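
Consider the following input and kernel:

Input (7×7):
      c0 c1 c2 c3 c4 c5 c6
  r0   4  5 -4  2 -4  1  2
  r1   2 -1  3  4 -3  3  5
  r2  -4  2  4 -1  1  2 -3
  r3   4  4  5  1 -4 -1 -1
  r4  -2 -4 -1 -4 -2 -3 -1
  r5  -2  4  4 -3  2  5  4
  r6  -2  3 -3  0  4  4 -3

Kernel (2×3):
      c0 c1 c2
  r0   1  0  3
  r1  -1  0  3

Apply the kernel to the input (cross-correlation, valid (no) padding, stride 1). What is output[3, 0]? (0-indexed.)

The receptive field on the input at this output position is [4 4 5 / -2 -4 -1]. Elementwise product with the kernel and sum: 4·1 + 5·3 + -2·-1 + -1·3.

18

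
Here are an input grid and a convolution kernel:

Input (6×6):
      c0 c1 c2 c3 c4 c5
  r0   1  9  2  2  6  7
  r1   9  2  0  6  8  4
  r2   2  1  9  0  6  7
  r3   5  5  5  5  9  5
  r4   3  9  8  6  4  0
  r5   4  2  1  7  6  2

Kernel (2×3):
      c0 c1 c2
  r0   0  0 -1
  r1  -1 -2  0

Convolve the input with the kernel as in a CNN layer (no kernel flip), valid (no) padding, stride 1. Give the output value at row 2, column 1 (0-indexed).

The receptive field on the input at this output position is [1 9 0 / 5 5 5]. Elementwise product with the kernel and sum: 0·-1 + 5·-1 + 5·-2.

-15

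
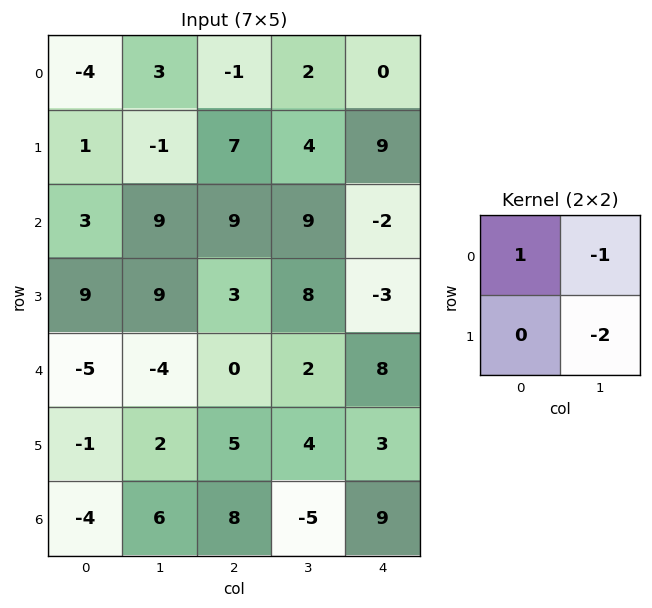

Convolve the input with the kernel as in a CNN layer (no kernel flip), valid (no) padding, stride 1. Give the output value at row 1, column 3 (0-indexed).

-1

The receptive field on the input at this output position is [4 9 / 9 -2]. Elementwise product with the kernel and sum: 4·1 + 9·-1 + -2·-2.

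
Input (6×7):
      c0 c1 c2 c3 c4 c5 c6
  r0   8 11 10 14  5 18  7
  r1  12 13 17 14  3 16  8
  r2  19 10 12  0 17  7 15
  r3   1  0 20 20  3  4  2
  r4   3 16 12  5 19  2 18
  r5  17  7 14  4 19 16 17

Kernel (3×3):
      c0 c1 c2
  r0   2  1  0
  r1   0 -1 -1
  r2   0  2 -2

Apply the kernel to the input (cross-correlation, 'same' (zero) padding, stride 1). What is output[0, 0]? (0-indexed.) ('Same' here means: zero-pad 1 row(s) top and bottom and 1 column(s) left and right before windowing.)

The receptive field on the zero-padded input at this output position is [0 0 0 / 0 8 11 / 0 12 13]. Elementwise product with the kernel and sum: 0·2 + 0·1 + 8·-1 + 11·-1 + 12·2 + 13·-2.

-21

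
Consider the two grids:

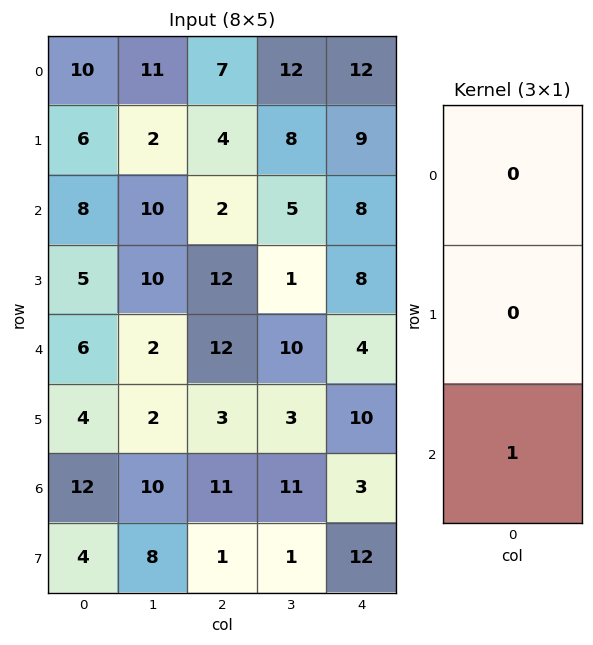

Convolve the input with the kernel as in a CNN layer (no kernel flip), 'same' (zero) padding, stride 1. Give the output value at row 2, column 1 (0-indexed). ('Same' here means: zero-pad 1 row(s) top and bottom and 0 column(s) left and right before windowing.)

The receptive field on the zero-padded input at this output position is [2 / 10 / 10]. Elementwise product with the kernel and sum: 10·1.

10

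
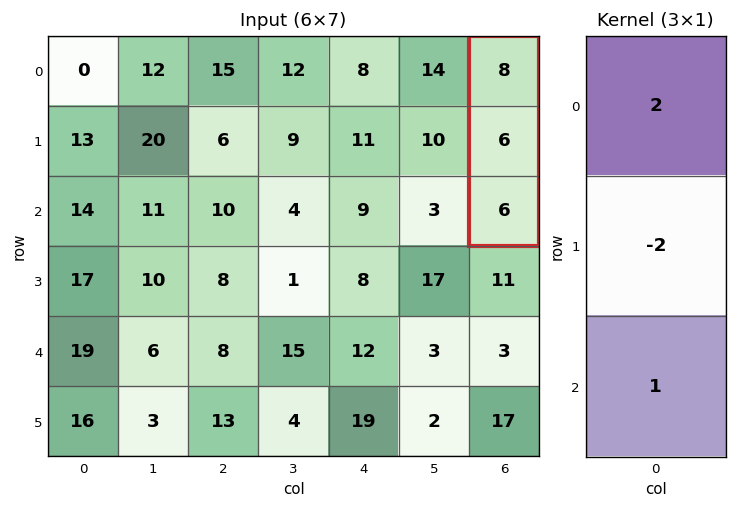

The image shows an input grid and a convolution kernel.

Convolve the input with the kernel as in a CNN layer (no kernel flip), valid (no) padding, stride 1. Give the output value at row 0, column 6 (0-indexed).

The receptive field on the input at this output position is [8 / 6 / 6]. Elementwise product with the kernel and sum: 8·2 + 6·-2 + 6·1.

10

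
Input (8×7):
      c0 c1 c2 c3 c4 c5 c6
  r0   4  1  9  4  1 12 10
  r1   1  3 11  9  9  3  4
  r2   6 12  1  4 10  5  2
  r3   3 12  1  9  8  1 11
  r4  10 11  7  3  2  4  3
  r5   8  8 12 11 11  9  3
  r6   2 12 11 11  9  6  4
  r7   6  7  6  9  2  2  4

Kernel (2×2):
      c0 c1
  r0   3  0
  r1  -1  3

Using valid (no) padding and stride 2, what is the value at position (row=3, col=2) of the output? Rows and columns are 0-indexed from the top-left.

31

The receptive field on the input at this output position is [9 6 / 2 2]. Elementwise product with the kernel and sum: 9·3 + 2·-1 + 2·3.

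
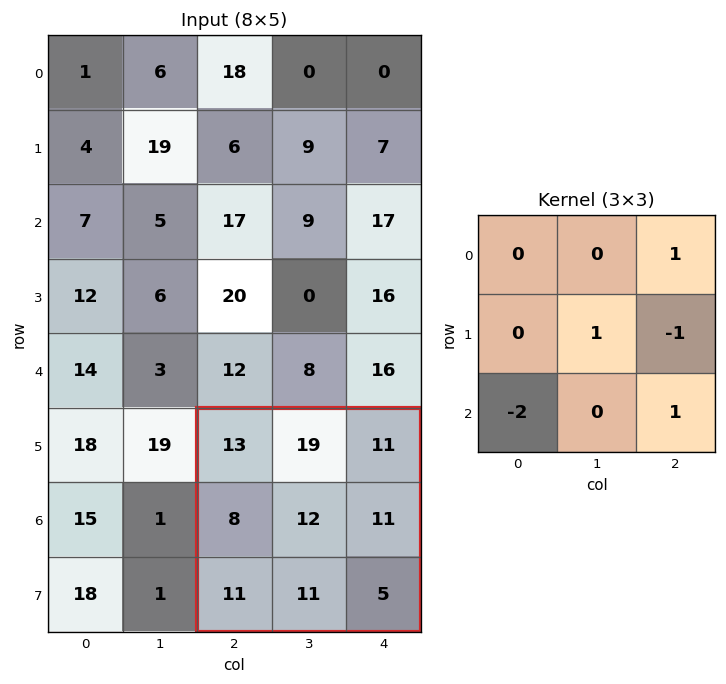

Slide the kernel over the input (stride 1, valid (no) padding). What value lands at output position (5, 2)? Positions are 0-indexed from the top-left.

The receptive field on the input at this output position is [13 19 11 / 8 12 11 / 11 11 5]. Elementwise product with the kernel and sum: 11·1 + 12·1 + 11·-1 + 11·-2 + 5·1.

-5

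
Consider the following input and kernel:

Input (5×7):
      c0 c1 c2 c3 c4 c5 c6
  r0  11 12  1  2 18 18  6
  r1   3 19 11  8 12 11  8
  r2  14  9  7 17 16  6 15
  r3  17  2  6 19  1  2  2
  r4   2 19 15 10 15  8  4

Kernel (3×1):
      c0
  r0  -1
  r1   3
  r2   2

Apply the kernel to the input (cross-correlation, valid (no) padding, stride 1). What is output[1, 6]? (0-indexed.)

41

The receptive field on the input at this output position is [8 / 15 / 2]. Elementwise product with the kernel and sum: 8·-1 + 15·3 + 2·2.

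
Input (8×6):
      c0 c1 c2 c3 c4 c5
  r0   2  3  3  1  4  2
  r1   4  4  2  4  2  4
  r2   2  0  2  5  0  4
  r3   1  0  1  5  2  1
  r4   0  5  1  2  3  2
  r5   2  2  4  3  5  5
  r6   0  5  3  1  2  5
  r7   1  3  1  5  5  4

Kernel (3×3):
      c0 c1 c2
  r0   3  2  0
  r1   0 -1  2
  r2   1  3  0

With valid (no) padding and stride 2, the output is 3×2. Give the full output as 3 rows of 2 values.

Output[0,0]: The receptive field on the input at this output position is [2 3 3 / 4 4 2 / 2 0 2]. Elementwise product with the kernel and sum: 2·3 + 3·2 + 4·-1 + 2·2 + 2·1 + 0·3.

14 28
23 22
31 20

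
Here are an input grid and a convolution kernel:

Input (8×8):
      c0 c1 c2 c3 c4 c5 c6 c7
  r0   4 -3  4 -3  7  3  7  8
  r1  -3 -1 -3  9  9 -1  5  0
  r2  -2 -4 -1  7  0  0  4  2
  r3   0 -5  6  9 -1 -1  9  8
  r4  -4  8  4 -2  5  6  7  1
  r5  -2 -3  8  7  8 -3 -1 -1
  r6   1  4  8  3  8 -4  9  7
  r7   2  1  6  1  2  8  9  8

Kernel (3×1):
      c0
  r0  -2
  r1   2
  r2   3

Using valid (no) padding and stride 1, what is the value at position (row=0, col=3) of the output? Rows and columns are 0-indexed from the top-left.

45

The receptive field on the input at this output position is [-3 / 9 / 7]. Elementwise product with the kernel and sum: -3·-2 + 9·2 + 7·3.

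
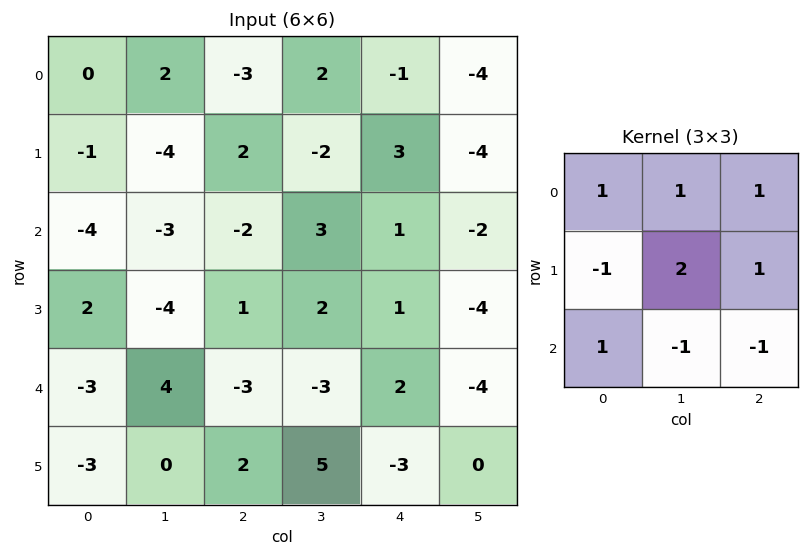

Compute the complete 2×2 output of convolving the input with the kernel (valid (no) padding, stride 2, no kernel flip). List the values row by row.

-5 -11
-22 4

Output[0,0]: The receptive field on the input at this output position is [0 2 -3 / -1 -4 2 / -4 -3 -2]. Elementwise product with the kernel and sum: 0·1 + 2·1 + -3·1 + -1·-1 + -4·2 + 2·1 + -4·1 + -3·-1 + -2·-1.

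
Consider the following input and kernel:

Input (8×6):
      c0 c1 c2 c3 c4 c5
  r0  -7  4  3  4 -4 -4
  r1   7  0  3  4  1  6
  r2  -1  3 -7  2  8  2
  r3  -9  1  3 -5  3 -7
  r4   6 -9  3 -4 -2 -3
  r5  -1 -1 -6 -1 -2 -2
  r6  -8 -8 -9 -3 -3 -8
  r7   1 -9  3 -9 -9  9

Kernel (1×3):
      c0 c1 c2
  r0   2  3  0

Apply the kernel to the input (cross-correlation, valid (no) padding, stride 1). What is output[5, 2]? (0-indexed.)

-15

The receptive field on the input at this output position is [-6 -1 -2]. Elementwise product with the kernel and sum: -6·2 + -1·3.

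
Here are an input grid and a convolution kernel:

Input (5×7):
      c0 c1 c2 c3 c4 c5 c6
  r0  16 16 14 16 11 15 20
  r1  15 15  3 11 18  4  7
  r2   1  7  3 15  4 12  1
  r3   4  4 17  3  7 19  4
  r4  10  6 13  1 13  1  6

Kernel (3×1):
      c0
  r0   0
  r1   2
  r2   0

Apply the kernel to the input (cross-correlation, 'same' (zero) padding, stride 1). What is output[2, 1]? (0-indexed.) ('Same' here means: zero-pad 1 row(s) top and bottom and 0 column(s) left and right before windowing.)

14

The receptive field on the zero-padded input at this output position is [15 / 7 / 4]. Elementwise product with the kernel and sum: 7·2.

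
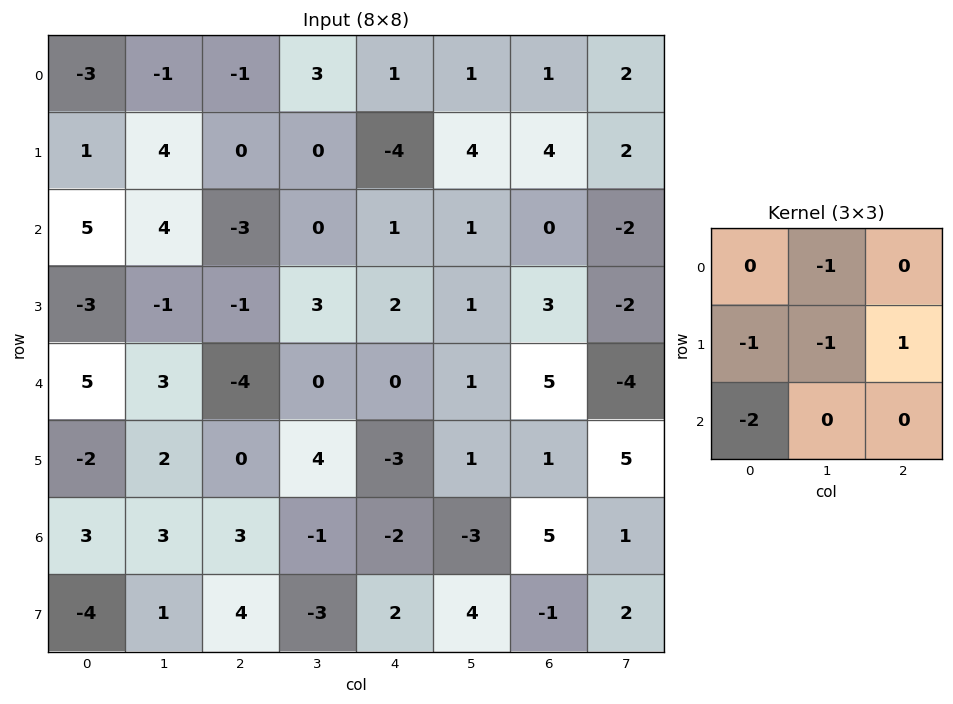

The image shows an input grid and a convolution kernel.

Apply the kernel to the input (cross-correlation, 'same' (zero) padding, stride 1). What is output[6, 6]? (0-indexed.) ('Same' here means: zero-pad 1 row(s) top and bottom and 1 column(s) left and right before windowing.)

The receptive field on the zero-padded input at this output position is [1 1 5 / -3 5 1 / 4 -1 2]. Elementwise product with the kernel and sum: 1·-1 + -3·-1 + 5·-1 + 1·1 + 4·-2.

-10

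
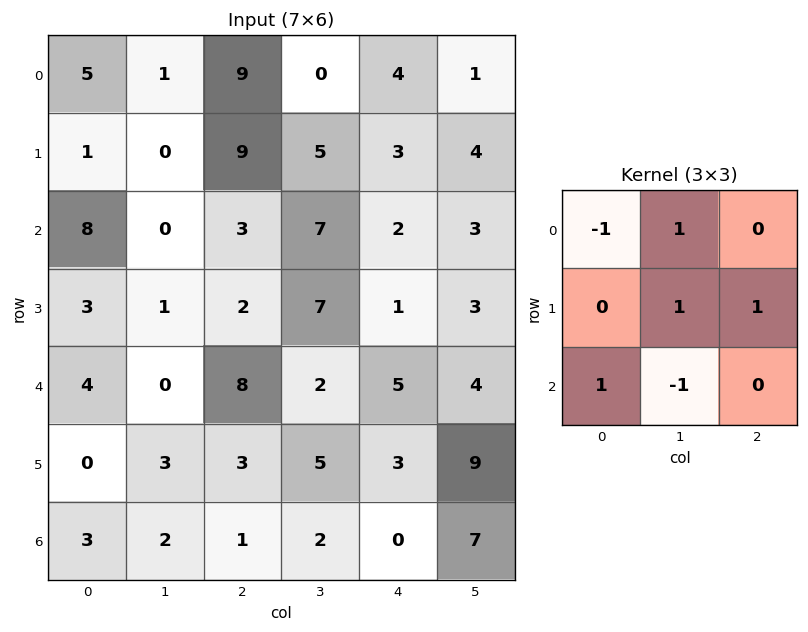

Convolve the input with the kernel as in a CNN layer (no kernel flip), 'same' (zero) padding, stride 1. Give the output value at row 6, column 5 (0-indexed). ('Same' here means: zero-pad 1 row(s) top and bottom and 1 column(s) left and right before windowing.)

13

The receptive field on the zero-padded input at this output position is [3 9 0 / 0 7 0 / 0 0 0]. Elementwise product with the kernel and sum: 3·-1 + 9·1 + 7·1 + 0·1 + 0·1 + 0·-1.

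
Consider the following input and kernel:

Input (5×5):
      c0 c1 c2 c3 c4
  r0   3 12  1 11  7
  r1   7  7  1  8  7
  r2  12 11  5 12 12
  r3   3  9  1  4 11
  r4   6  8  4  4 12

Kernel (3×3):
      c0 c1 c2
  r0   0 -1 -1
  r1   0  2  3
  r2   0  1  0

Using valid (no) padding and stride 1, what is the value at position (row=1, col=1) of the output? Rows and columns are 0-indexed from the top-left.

The receptive field on the input at this output position is [7 1 8 / 11 5 12 / 9 1 4]. Elementwise product with the kernel and sum: 1·-1 + 8·-1 + 5·2 + 12·3 + 1·1.

38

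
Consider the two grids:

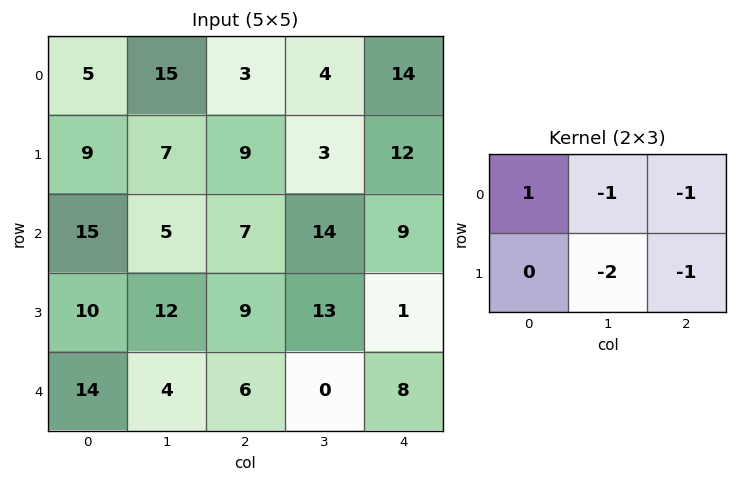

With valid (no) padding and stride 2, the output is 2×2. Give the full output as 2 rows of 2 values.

Output[0,0]: The receptive field on the input at this output position is [5 15 3 / 9 7 9]. Elementwise product with the kernel and sum: 5·1 + 15·-1 + 3·-1 + 7·-2 + 9·-1.
Output[0,1]: The receptive field on the input at this output position is [3 4 14 / 9 3 12]. Elementwise product with the kernel and sum: 3·1 + 4·-1 + 14·-1 + 3·-2 + 12·-1.

-36 -33
-30 -43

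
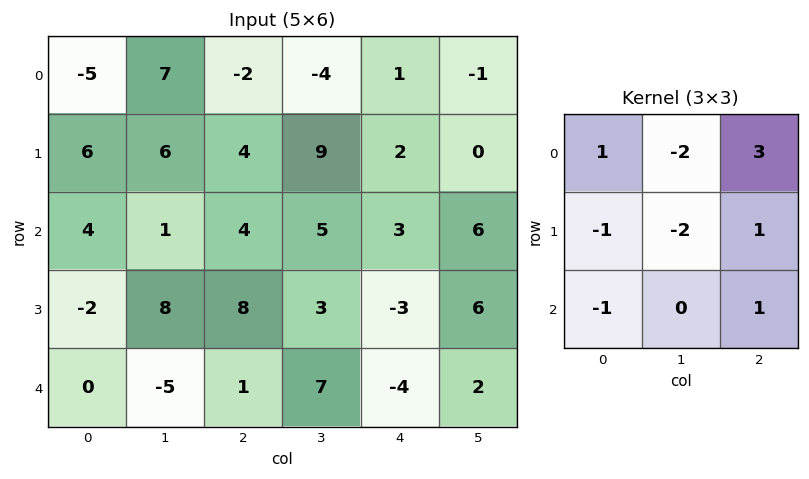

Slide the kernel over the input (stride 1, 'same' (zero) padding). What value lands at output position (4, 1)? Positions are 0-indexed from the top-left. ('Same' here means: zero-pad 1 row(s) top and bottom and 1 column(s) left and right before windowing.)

The receptive field on the zero-padded input at this output position is [-2 8 8 / 0 -5 1 / 0 0 0]. Elementwise product with the kernel and sum: -2·1 + 8·-2 + 8·3 + 0·-1 + -5·-2 + 1·1 + 0·-1 + 0·1.

17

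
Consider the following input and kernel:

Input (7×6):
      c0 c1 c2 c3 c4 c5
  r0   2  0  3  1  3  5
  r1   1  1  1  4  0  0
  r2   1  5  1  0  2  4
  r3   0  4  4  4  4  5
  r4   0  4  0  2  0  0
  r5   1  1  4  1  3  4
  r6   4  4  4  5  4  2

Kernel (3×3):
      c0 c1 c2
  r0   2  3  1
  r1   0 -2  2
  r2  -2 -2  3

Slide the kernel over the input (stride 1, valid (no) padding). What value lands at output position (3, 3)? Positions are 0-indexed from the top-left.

The receptive field on the input at this output position is [4 4 5 / 2 0 0 / 1 3 4]. Elementwise product with the kernel and sum: 4·2 + 4·3 + 5·1 + 0·-2 + 0·2 + 1·-2 + 3·-2 + 4·3.

29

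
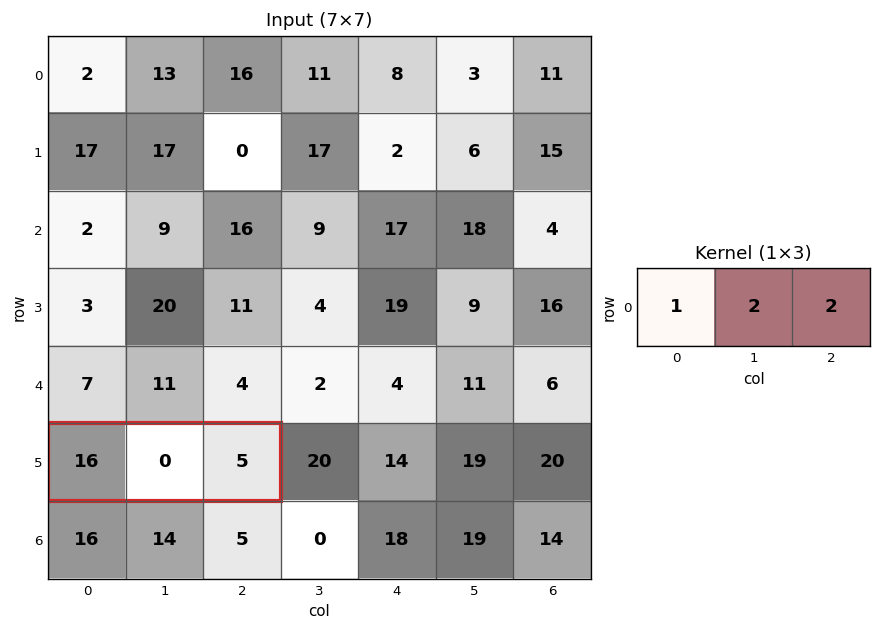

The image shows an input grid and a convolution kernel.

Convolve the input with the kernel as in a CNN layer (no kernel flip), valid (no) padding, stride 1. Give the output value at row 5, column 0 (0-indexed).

The receptive field on the input at this output position is [16 0 5]. Elementwise product with the kernel and sum: 16·1 + 0·2 + 5·2.

26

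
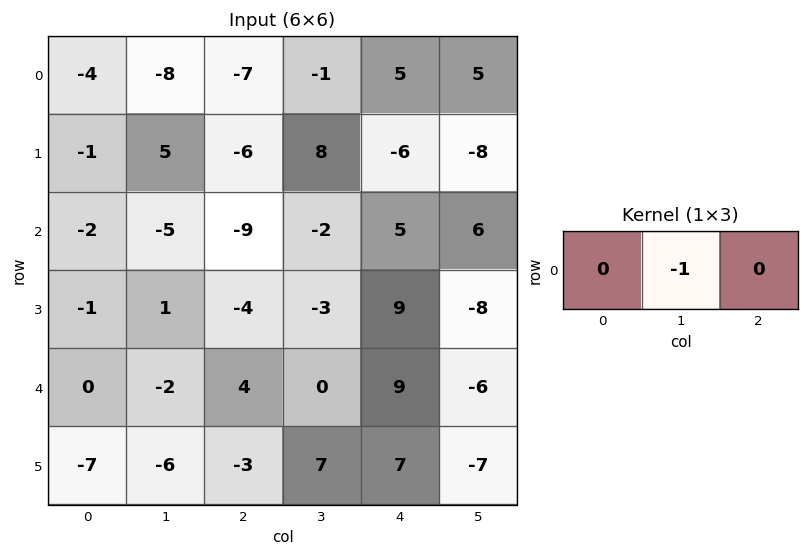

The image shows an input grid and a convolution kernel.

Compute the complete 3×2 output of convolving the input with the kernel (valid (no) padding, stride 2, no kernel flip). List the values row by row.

Output[0,0]: The receptive field on the input at this output position is [-4 -8 -7]. Elementwise product with the kernel and sum: -8·-1.

8 1
5 2
2 0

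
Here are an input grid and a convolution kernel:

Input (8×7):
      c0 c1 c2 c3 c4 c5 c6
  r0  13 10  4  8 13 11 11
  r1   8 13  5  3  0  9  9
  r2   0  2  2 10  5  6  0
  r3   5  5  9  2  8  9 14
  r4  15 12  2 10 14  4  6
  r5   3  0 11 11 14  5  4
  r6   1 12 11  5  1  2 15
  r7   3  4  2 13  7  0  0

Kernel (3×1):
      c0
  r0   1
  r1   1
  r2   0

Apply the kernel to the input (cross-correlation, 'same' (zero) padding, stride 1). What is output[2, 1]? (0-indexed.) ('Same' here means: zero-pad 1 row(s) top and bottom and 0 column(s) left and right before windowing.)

15

The receptive field on the zero-padded input at this output position is [13 / 2 / 5]. Elementwise product with the kernel and sum: 13·1 + 2·1.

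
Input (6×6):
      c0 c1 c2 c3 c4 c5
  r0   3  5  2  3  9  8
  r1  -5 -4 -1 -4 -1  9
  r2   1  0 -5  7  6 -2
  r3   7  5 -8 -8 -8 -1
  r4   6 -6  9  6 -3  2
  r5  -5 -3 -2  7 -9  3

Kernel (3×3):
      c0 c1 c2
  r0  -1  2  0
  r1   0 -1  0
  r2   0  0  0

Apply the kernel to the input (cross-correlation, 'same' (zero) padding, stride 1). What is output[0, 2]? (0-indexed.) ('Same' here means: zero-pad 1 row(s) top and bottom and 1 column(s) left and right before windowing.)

The receptive field on the zero-padded input at this output position is [0 0 0 / 5 2 3 / -4 -1 -4]. Elementwise product with the kernel and sum: 0·-1 + 0·2 + 2·-1.

-2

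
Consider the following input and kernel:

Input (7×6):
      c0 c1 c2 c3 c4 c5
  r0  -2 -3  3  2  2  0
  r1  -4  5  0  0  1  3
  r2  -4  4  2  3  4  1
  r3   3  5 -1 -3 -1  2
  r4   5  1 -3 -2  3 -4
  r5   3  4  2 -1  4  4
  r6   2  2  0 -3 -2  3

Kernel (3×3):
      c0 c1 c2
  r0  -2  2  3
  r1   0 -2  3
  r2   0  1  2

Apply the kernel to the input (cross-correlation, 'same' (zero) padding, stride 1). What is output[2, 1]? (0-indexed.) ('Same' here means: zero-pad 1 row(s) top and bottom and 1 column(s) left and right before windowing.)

The receptive field on the zero-padded input at this output position is [-4 5 0 / -4 4 2 / 3 5 -1]. Elementwise product with the kernel and sum: -4·-2 + 5·2 + 0·3 + 4·-2 + 2·3 + 5·1 + -1·2.

19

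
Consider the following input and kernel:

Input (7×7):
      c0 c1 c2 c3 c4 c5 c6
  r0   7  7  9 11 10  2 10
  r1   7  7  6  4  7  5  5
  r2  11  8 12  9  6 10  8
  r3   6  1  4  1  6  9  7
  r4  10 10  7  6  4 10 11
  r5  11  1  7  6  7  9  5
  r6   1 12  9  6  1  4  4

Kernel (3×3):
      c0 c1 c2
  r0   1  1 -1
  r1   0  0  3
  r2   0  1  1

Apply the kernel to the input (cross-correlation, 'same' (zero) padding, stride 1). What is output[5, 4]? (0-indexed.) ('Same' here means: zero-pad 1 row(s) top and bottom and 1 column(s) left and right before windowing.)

The receptive field on the zero-padded input at this output position is [6 4 10 / 6 7 9 / 6 1 4]. Elementwise product with the kernel and sum: 6·1 + 4·1 + 10·-1 + 9·3 + 1·1 + 4·1.

32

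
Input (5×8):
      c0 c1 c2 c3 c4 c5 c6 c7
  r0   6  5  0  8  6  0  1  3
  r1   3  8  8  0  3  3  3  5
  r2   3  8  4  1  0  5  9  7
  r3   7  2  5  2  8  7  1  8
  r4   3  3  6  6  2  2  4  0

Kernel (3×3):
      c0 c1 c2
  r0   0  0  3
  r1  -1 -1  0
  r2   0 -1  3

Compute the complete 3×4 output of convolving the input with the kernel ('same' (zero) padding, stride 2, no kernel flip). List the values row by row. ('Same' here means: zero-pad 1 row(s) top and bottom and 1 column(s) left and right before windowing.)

Output[0,0]: The receptive field on the zero-padded input at this output position is [0 0 0 / 0 6 5 / 0 3 8]. Elementwise product with the kernel and sum: 0·3 + 0·-1 + 6·-1 + 3·-1 + 8·3.

15 -13 -8 11
20 -11 21 24
3 -3 13 18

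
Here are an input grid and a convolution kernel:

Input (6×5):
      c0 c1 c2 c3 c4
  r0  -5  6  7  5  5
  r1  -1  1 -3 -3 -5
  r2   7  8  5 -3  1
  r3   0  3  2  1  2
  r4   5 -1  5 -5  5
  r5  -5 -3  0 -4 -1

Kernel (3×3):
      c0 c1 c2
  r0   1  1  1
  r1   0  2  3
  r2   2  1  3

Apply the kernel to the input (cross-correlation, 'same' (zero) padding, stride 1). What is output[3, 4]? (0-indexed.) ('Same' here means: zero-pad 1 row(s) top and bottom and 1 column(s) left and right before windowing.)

The receptive field on the zero-padded input at this output position is [-3 1 0 / 1 2 0 / -5 5 0]. Elementwise product with the kernel and sum: -3·1 + 1·1 + 0·1 + 2·2 + 0·3 + -5·2 + 5·1 + 0·3.

-3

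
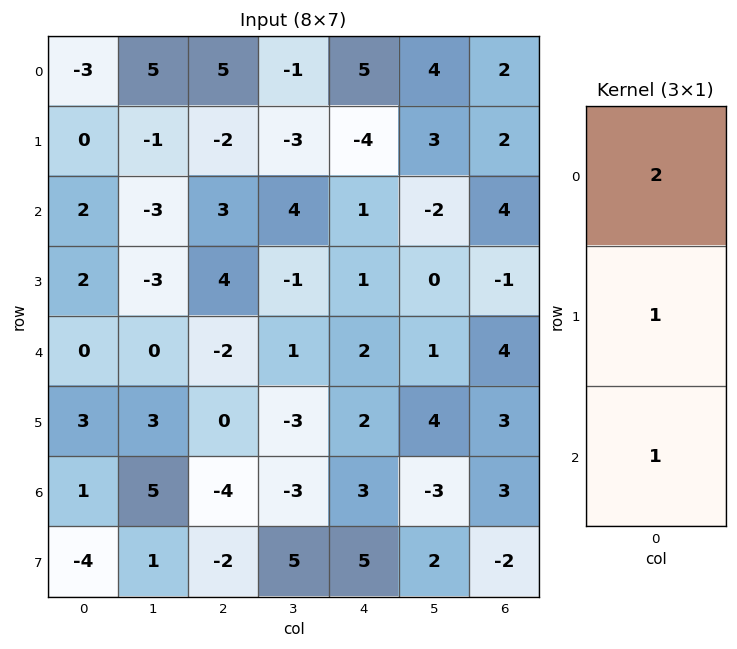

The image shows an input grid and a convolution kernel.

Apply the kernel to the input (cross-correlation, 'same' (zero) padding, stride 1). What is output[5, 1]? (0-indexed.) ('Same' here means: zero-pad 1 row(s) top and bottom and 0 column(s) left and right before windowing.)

The receptive field on the zero-padded input at this output position is [0 / 3 / 5]. Elementwise product with the kernel and sum: 0·2 + 3·1 + 5·1.

8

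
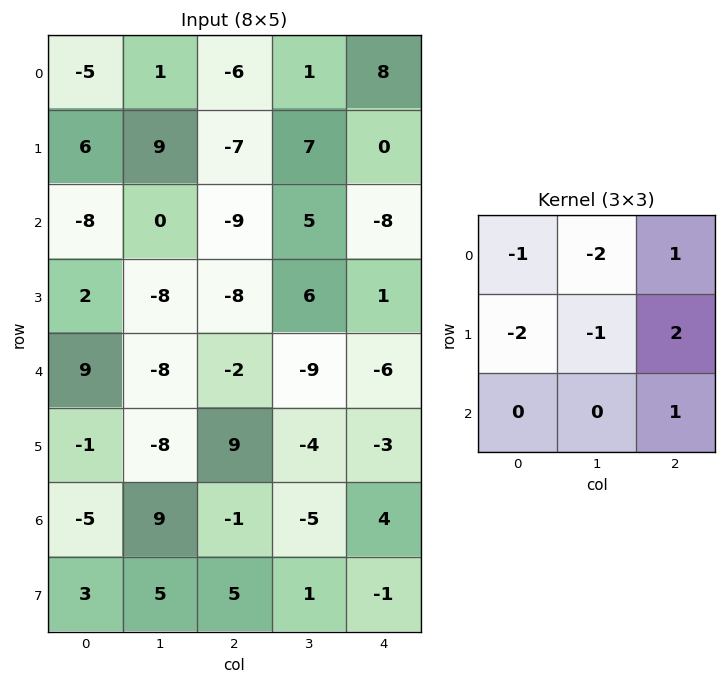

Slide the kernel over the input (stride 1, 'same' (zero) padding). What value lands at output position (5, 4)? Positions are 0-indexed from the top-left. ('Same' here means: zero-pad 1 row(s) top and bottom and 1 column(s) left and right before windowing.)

The receptive field on the zero-padded input at this output position is [-9 -6 0 / -4 -3 0 / -5 4 0]. Elementwise product with the kernel and sum: -9·-1 + -6·-2 + 0·1 + -4·-2 + -3·-1 + 0·2 + 0·1.

32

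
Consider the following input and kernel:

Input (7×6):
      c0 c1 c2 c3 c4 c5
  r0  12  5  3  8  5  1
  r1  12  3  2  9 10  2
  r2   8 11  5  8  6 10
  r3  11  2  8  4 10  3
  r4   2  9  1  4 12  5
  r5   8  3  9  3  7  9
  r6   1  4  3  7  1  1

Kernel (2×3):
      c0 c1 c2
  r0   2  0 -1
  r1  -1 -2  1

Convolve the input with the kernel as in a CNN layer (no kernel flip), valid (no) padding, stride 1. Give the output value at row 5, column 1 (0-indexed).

0

The receptive field on the input at this output position is [3 9 3 / 4 3 7]. Elementwise product with the kernel and sum: 3·2 + 3·-1 + 4·-1 + 3·-2 + 7·1.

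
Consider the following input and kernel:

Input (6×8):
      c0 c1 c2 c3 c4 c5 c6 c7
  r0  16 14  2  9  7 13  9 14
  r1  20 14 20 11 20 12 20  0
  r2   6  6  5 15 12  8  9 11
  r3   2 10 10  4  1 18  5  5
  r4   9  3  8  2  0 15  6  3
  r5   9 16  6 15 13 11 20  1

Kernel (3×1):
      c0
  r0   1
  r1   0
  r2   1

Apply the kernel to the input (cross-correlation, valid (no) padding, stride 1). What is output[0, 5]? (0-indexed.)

The receptive field on the input at this output position is [13 / 12 / 8]. Elementwise product with the kernel and sum: 13·1 + 8·1.

21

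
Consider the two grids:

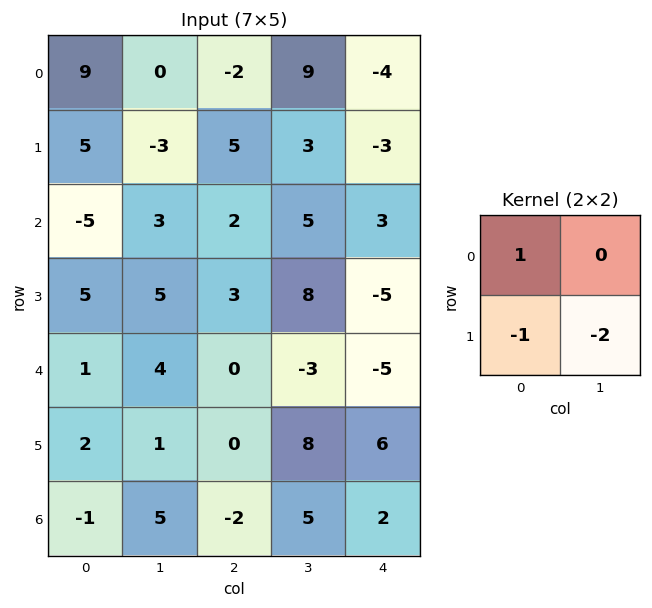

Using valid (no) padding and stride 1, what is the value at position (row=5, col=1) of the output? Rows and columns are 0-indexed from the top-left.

The receptive field on the input at this output position is [1 0 / 5 -2]. Elementwise product with the kernel and sum: 1·1 + 5·-1 + -2·-2.

0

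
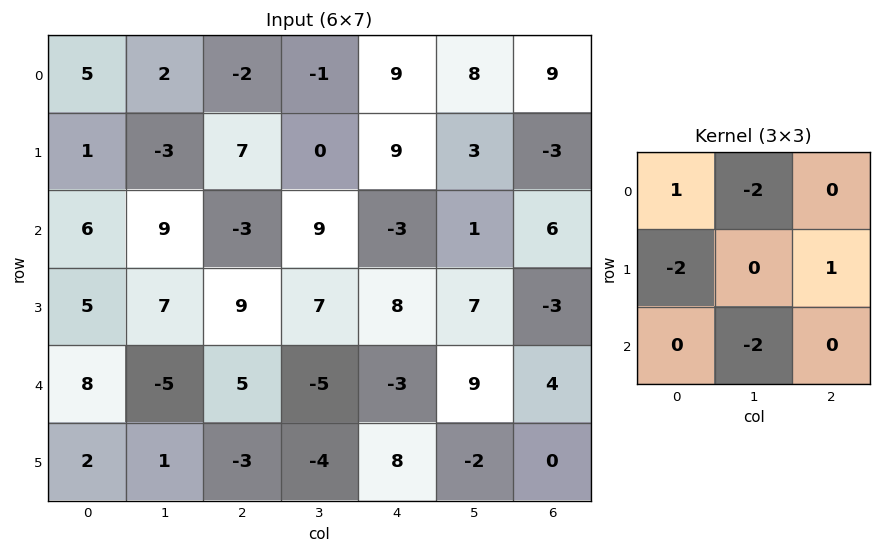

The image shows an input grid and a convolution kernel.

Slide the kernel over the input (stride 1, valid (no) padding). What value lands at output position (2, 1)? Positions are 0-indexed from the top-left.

The receptive field on the input at this output position is [9 -3 9 / 7 9 7 / -5 5 -5]. Elementwise product with the kernel and sum: 9·1 + -3·-2 + 7·-2 + 7·1 + 5·-2.

-2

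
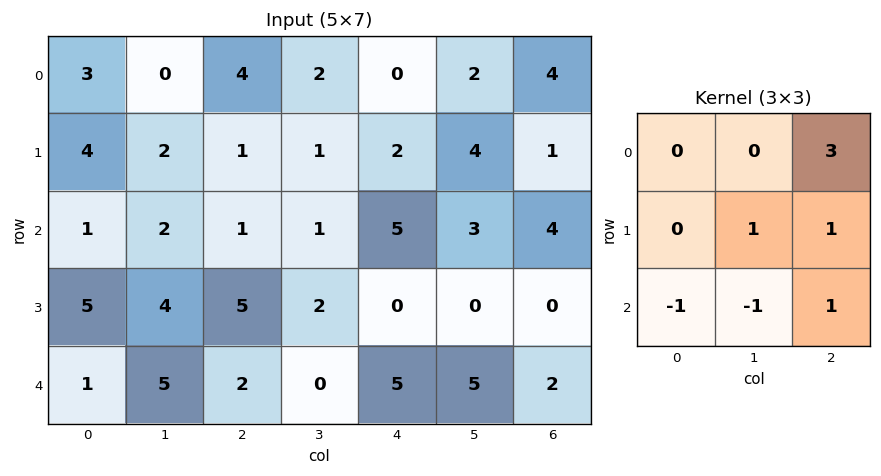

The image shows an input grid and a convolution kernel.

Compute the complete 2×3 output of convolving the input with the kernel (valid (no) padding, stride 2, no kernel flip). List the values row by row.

13 6 13
8 20 4

Output[0,0]: The receptive field on the input at this output position is [3 0 4 / 4 2 1 / 1 2 1]. Elementwise product with the kernel and sum: 4·3 + 2·1 + 1·1 + 1·-1 + 2·-1 + 1·1.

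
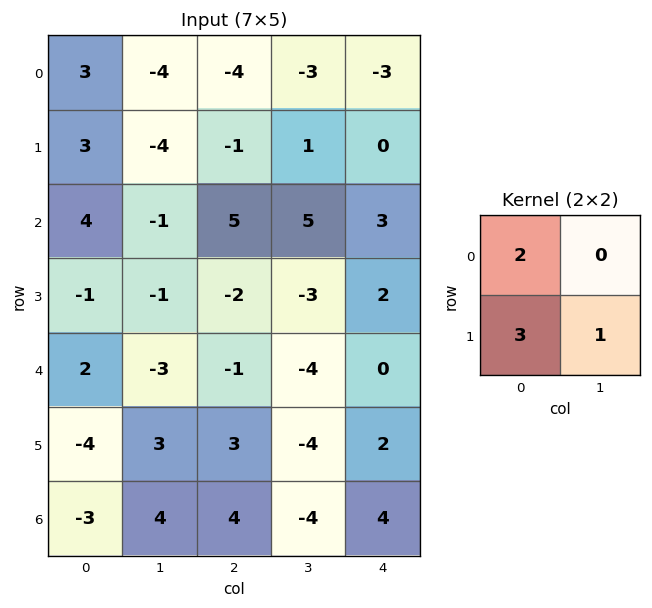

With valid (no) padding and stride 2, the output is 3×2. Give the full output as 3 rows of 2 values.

Output[0,0]: The receptive field on the input at this output position is [3 -4 / 3 -4]. Elementwise product with the kernel and sum: 3·2 + 3·3 + -4·1.
Output[0,1]: The receptive field on the input at this output position is [-4 -3 / -1 1]. Elementwise product with the kernel and sum: -4·2 + -1·3 + 1·1.

11 -10
4 1
-5 3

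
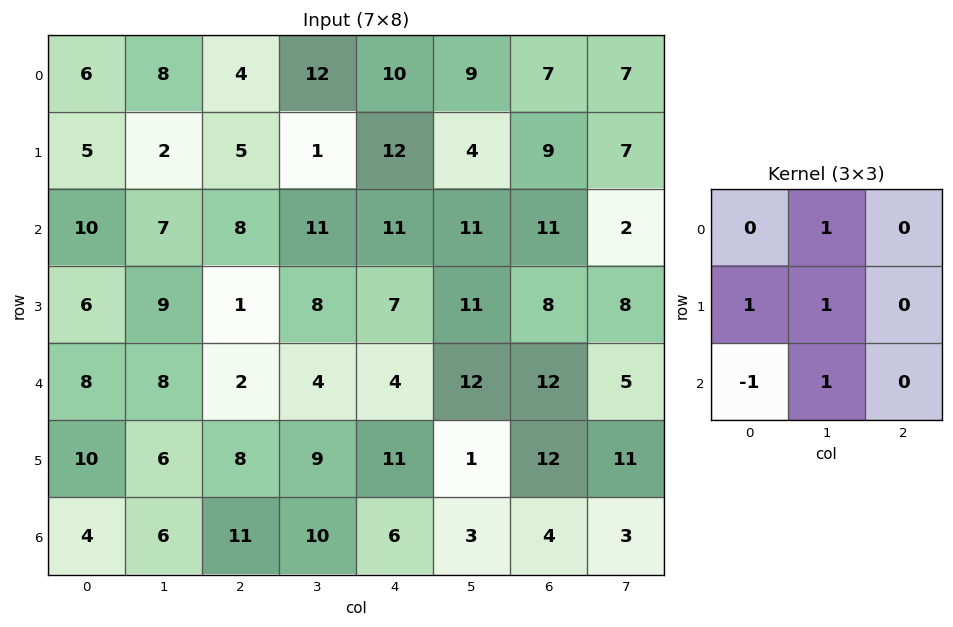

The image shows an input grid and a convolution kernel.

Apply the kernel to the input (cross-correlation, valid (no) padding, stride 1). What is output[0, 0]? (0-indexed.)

The receptive field on the input at this output position is [6 8 4 / 5 2 5 / 10 7 8]. Elementwise product with the kernel and sum: 8·1 + 5·1 + 2·1 + 10·-1 + 7·1.

12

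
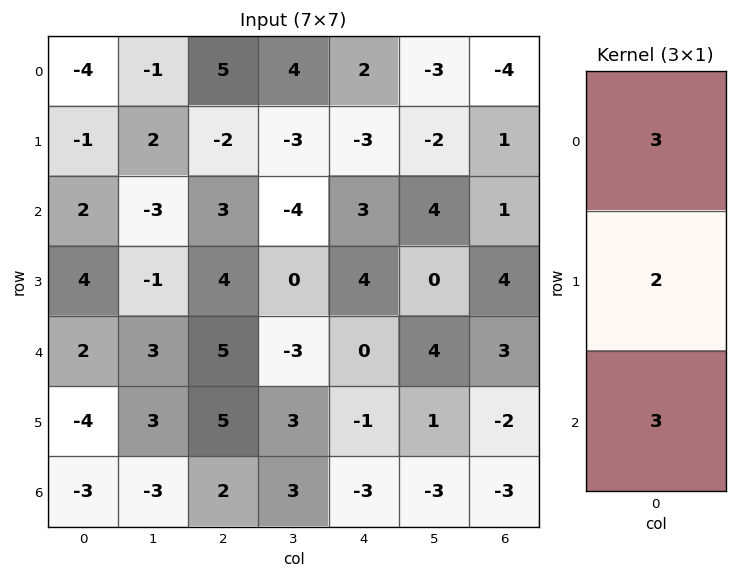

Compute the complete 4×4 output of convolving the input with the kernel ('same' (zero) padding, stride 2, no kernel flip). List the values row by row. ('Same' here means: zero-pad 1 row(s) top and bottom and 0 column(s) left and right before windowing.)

Output[0,0]: The receptive field on the zero-padded input at this output position is [0 / -4 / -1]. Elementwise product with the kernel and sum: 0·3 + -4·2 + -1·3.
Output[0,1]: The receptive field on the zero-padded input at this output position is [0 / 5 / -2]. Elementwise product with the kernel and sum: 0·3 + 5·2 + -2·3.

-11 4 -5 -5
13 12 9 17
4 37 9 12
-18 19 -9 -12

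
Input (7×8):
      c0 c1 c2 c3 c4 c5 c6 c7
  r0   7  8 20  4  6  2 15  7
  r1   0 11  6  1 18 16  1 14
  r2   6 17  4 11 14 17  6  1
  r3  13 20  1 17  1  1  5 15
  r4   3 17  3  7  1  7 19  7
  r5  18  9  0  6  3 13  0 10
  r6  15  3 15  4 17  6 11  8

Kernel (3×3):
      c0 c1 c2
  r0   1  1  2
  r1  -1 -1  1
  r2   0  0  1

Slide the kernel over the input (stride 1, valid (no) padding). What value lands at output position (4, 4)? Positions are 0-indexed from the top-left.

41

The receptive field on the input at this output position is [1 7 19 / 3 13 0 / 17 6 11]. Elementwise product with the kernel and sum: 1·1 + 7·1 + 19·2 + 3·-1 + 13·-1 + 0·1 + 11·1.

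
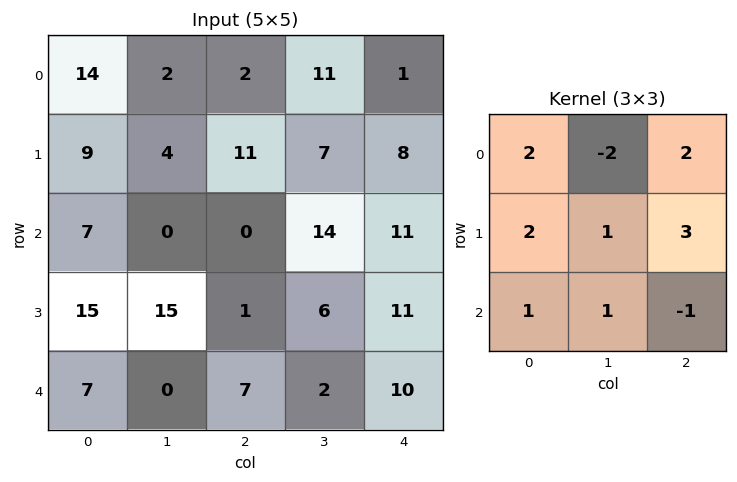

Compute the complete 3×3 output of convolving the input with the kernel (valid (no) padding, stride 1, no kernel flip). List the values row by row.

Output[0,0]: The receptive field on the input at this output position is [14 2 2 / 9 4 11 / 7 0 0]. Elementwise product with the kernel and sum: 14·2 + 2·-2 + 2·2 + 9·2 + 4·1 + 11·3 + 7·1 + 0·1 + 0·-1.
Output[0,1]: The receptive field on the input at this output position is [2 2 11 / 4 11 7 / 0 0 14]. Elementwise product with the kernel and sum: 2·2 + 2·-2 + 11·2 + 4·2 + 11·1 + 7·3 + 0·1 + 0·1 + 14·-1.

90 48 40
75 52 67
62 82 34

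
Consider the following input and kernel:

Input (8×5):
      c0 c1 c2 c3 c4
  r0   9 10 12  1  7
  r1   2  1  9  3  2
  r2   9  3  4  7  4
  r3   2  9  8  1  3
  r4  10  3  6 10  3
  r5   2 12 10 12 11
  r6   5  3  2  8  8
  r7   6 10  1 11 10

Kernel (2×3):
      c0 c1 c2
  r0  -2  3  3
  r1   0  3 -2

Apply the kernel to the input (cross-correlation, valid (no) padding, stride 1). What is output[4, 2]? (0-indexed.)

The receptive field on the input at this output position is [6 10 3 / 10 12 11]. Elementwise product with the kernel and sum: 6·-2 + 10·3 + 3·3 + 12·3 + 11·-2.

41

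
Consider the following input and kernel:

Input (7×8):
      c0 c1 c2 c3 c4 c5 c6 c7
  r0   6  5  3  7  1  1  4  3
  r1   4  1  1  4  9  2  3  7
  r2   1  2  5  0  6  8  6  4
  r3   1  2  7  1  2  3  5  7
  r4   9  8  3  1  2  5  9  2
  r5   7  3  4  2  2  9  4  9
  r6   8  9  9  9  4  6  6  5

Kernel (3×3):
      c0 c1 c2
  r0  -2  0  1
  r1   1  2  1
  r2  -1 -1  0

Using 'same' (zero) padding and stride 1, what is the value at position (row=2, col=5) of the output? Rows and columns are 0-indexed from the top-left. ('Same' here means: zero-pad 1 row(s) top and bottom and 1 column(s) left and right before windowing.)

The receptive field on the zero-padded input at this output position is [9 2 3 / 6 8 6 / 2 3 5]. Elementwise product with the kernel and sum: 9·-2 + 3·1 + 6·1 + 8·2 + 6·1 + 2·-1 + 3·-1.

8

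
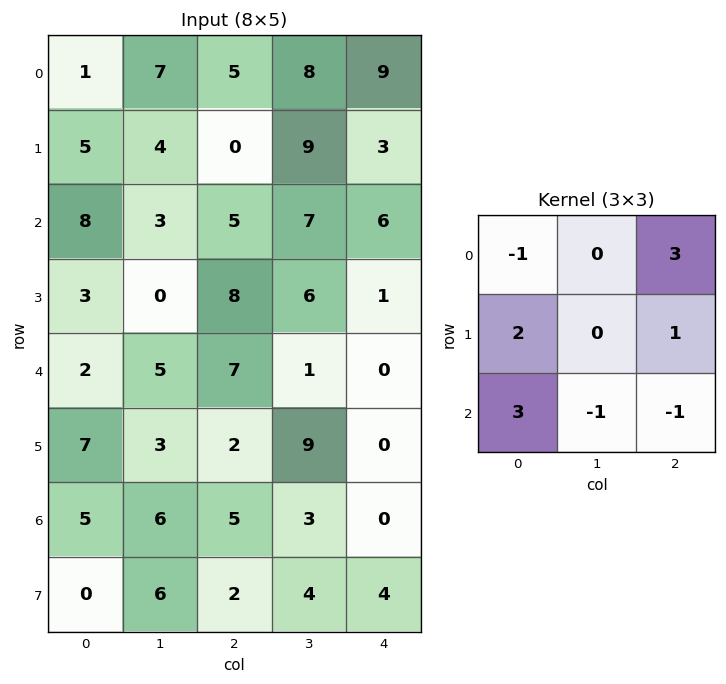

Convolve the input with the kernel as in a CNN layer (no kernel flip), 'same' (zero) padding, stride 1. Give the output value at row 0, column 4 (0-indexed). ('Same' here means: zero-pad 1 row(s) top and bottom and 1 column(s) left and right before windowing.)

40

The receptive field on the zero-padded input at this output position is [0 0 0 / 8 9 0 / 9 3 0]. Elementwise product with the kernel and sum: 0·-1 + 0·3 + 8·2 + 0·1 + 9·3 + 3·-1 + 0·-1.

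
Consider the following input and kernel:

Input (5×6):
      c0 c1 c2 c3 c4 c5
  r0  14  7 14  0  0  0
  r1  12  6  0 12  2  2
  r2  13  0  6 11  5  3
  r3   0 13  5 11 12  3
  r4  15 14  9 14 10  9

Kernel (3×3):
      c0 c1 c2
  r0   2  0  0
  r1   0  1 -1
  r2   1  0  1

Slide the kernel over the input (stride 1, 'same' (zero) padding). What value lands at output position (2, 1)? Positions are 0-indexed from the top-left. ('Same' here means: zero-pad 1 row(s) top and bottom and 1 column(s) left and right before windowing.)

23

The receptive field on the zero-padded input at this output position is [12 6 0 / 13 0 6 / 0 13 5]. Elementwise product with the kernel and sum: 12·2 + 0·1 + 6·-1 + 0·1 + 5·1.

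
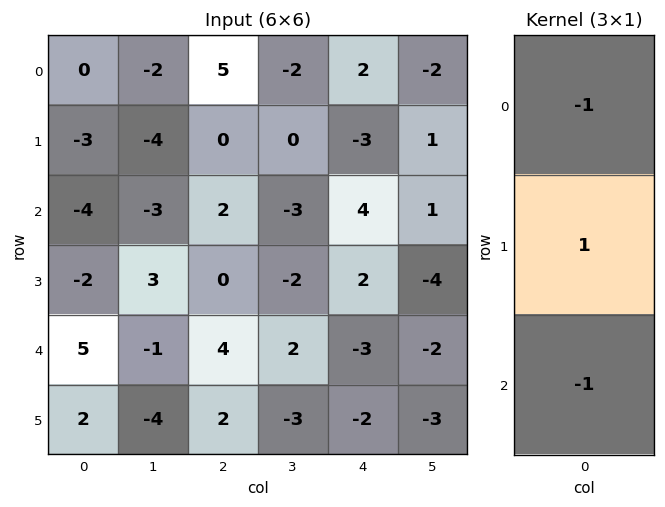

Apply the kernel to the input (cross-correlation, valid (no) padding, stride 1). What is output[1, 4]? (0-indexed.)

5

The receptive field on the input at this output position is [-3 / 4 / 2]. Elementwise product with the kernel and sum: -3·-1 + 4·1 + 2·-1.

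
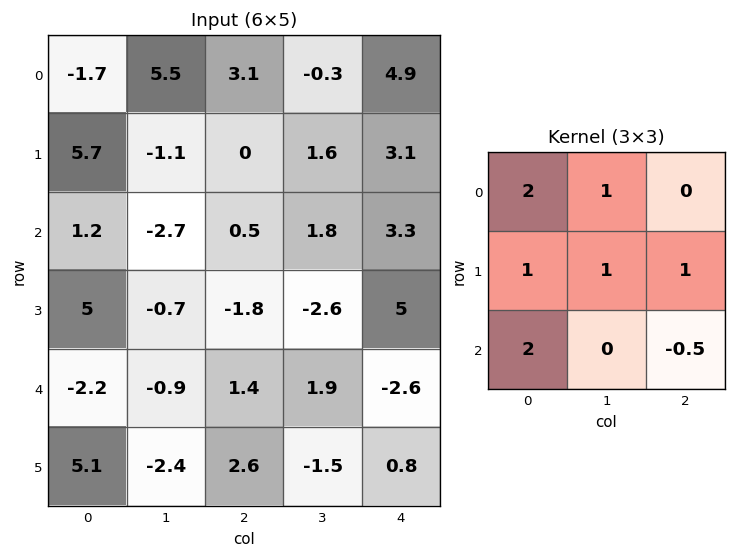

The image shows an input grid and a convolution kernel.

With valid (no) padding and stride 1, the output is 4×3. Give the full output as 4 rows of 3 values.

Output[0,0]: The receptive field on the input at this output position is [-1.7 5.5 3.1 / 5.7 -1.1 0 / 1.2 -2.7 0.5]. Elementwise product with the kernel and sum: -1.7·2 + 5.5·1 + 5.7·1 + -1.1·1 + 0·1 + 1.2·2 + 0.5·-0.5.
Output[0,1]: The receptive field on the input at this output position is [5.5 3.1 -0.3 / -1.1 0 1.6 / -2.7 0.5 1.8]. Elementwise product with the kernel and sum: 5.5·2 + 3.1·1 + -1.1·1 + 0·1 + 1.6·1 + -2.7·2 + 1.8·-0.5.

8.85 8.3 9.95
20.2 -2.7 1.1
-2.9 -12.75 7.5
16.5 -4.85 -0.7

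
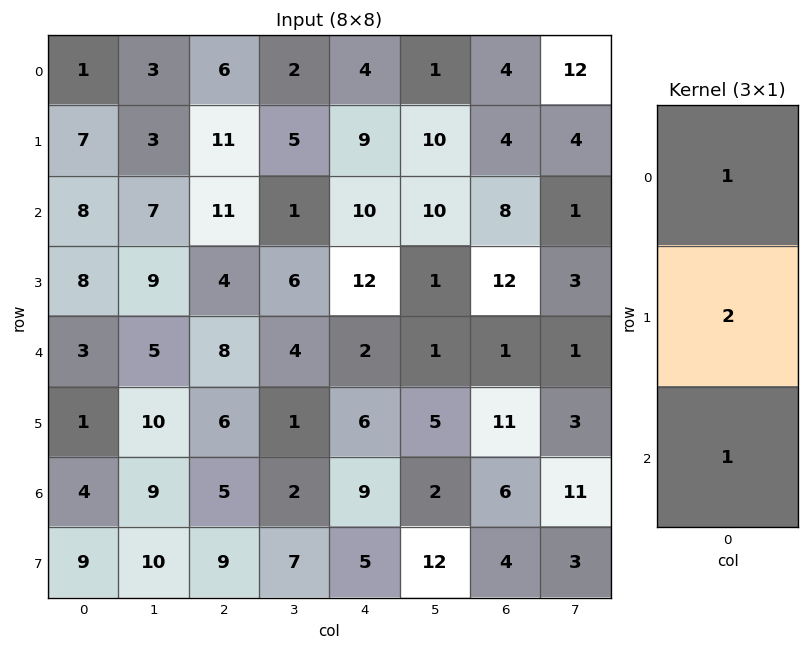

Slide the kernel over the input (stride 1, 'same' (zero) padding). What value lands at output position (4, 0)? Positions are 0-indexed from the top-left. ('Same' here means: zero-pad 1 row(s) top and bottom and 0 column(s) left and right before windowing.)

The receptive field on the zero-padded input at this output position is [8 / 3 / 1]. Elementwise product with the kernel and sum: 8·1 + 3·2 + 1·1.

15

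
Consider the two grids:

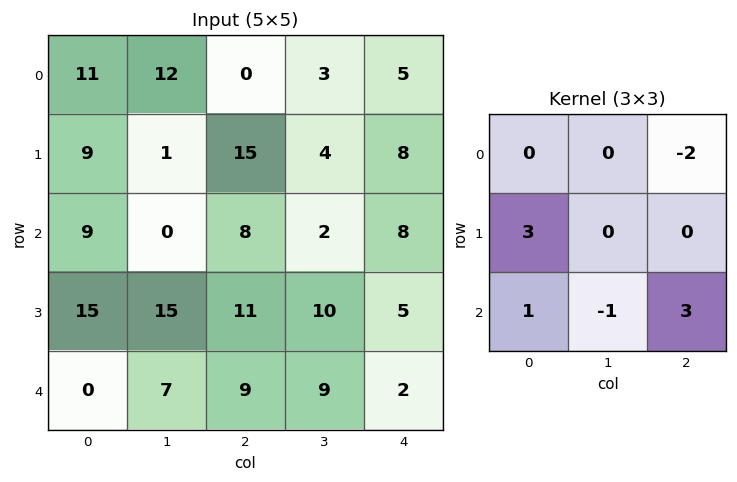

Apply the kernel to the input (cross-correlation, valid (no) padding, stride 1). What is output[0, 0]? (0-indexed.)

The receptive field on the input at this output position is [11 12 0 / 9 1 15 / 9 0 8]. Elementwise product with the kernel and sum: 0·-2 + 9·3 + 9·1 + 0·-1 + 8·3.

60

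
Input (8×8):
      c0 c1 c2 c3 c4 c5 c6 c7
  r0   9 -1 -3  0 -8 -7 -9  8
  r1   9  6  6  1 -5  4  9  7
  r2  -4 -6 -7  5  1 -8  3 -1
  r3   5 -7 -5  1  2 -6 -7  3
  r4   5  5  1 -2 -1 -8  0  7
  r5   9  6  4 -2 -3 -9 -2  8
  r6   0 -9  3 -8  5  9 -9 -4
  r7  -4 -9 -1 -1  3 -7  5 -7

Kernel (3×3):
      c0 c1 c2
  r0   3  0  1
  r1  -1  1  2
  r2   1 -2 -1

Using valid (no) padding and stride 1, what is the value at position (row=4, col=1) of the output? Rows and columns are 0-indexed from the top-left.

0

The receptive field on the input at this output position is [5 1 -2 / 6 4 -2 / -9 3 -8]. Elementwise product with the kernel and sum: 5·3 + -2·1 + 6·-1 + 4·1 + -2·2 + -9·1 + 3·-2 + -8·-1.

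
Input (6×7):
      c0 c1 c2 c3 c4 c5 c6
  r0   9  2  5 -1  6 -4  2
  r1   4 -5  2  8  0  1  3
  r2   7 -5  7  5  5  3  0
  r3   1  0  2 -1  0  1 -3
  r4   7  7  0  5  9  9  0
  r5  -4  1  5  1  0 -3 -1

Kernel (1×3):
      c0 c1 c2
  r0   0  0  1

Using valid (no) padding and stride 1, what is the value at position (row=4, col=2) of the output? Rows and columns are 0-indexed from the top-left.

9

The receptive field on the input at this output position is [0 5 9]. Elementwise product with the kernel and sum: 9·1.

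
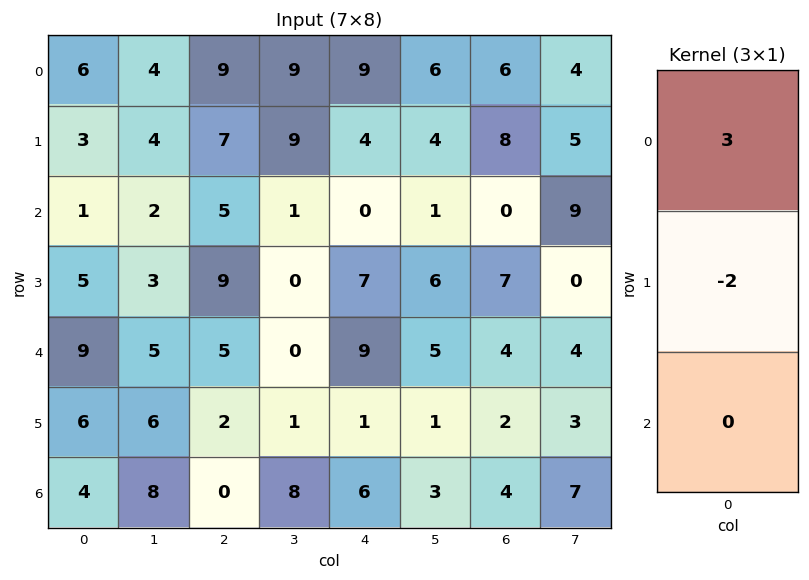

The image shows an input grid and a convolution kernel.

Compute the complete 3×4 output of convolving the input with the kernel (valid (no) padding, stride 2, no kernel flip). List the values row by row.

Output[0,0]: The receptive field on the input at this output position is [6 / 3 / 1]. Elementwise product with the kernel and sum: 6·3 + 3·-2.

12 13 19 2
-7 -3 -14 -14
15 11 25 8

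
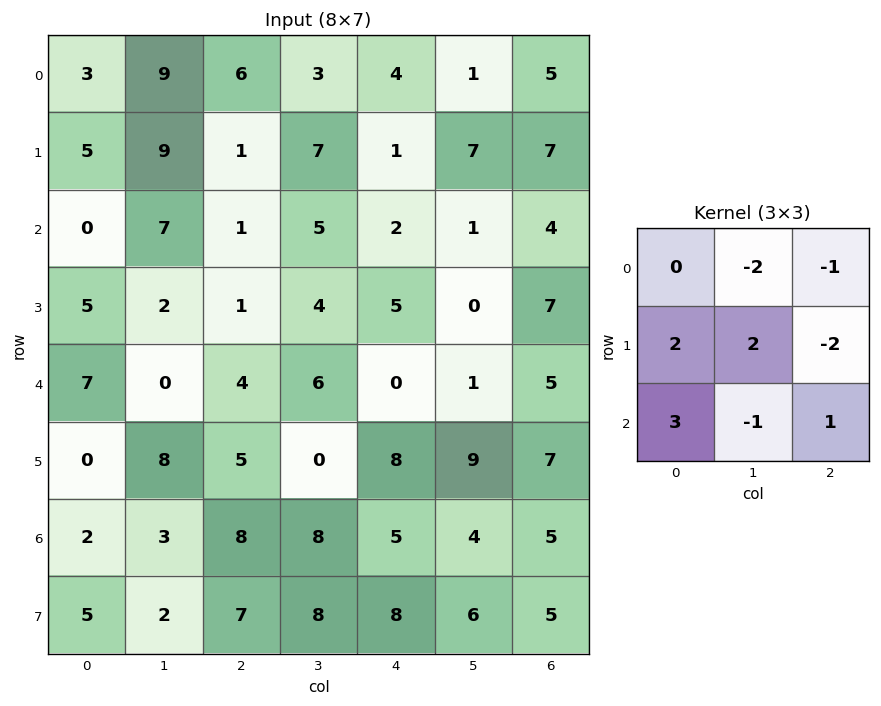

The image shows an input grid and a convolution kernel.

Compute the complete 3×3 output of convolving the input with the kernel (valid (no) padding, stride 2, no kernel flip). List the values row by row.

-4 4 4
22 -6 -6
13 3 29

Output[0,0]: The receptive field on the input at this output position is [3 9 6 / 5 9 1 / 0 7 1]. Elementwise product with the kernel and sum: 9·-2 + 6·-1 + 5·2 + 9·2 + 1·-2 + 0·3 + 7·-1 + 1·1.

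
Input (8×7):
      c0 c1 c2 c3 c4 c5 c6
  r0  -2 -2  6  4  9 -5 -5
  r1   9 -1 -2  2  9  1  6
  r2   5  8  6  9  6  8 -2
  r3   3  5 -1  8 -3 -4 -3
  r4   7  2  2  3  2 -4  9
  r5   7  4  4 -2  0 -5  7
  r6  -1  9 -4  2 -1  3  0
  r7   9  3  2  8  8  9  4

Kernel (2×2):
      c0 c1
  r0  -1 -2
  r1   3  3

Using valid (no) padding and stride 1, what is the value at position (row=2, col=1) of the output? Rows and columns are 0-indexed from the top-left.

-8

The receptive field on the input at this output position is [8 6 / 5 -1]. Elementwise product with the kernel and sum: 8·-1 + 6·-2 + 5·3 + -1·3.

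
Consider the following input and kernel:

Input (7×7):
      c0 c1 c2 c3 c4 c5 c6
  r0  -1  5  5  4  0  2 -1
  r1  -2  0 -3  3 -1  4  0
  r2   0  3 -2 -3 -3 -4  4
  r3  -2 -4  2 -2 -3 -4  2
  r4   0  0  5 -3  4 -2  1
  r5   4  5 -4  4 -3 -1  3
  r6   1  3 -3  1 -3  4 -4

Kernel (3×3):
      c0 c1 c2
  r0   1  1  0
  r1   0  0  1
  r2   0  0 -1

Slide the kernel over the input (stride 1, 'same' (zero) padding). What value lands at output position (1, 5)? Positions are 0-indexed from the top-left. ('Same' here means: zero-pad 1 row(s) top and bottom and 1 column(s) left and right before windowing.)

The receptive field on the zero-padded input at this output position is [0 2 -1 / -1 4 0 / -3 -4 4]. Elementwise product with the kernel and sum: 0·1 + 2·1 + 0·1 + 4·-1.

-2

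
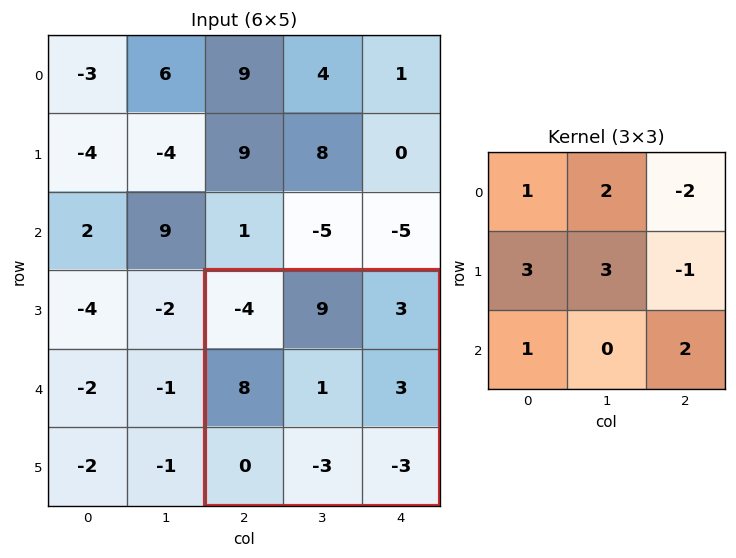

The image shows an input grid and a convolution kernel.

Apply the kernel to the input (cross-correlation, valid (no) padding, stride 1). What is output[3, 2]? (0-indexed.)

The receptive field on the input at this output position is [-4 9 3 / 8 1 3 / 0 -3 -3]. Elementwise product with the kernel and sum: -4·1 + 9·2 + 3·-2 + 8·3 + 1·3 + 3·-1 + 0·1 + -3·2.

26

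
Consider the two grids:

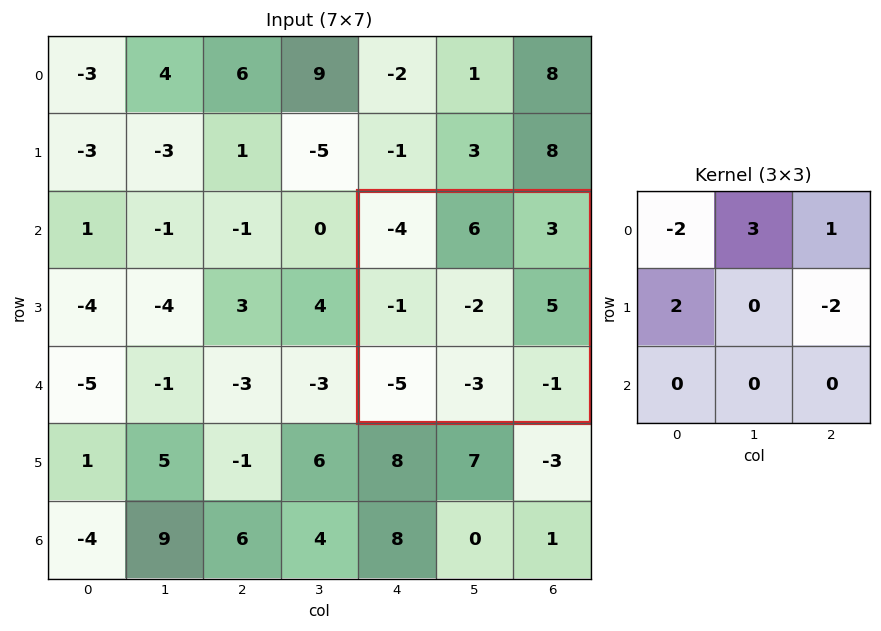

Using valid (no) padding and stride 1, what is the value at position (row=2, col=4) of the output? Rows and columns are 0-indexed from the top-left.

17

The receptive field on the input at this output position is [-4 6 3 / -1 -2 5 / -5 -3 -1]. Elementwise product with the kernel and sum: -4·-2 + 6·3 + 3·1 + -1·2 + 5·-2.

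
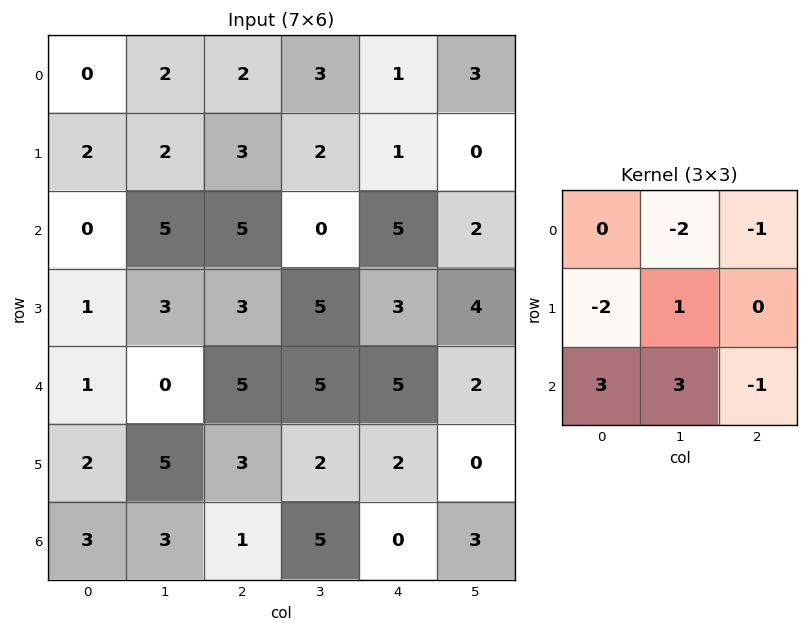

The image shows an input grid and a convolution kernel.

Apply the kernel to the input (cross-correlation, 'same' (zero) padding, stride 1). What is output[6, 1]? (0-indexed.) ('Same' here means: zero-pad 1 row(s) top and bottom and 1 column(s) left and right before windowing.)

-16

The receptive field on the zero-padded input at this output position is [2 5 3 / 3 3 1 / 0 0 0]. Elementwise product with the kernel and sum: 5·-2 + 3·-1 + 3·-2 + 3·1 + 0·3 + 0·3 + 0·-1.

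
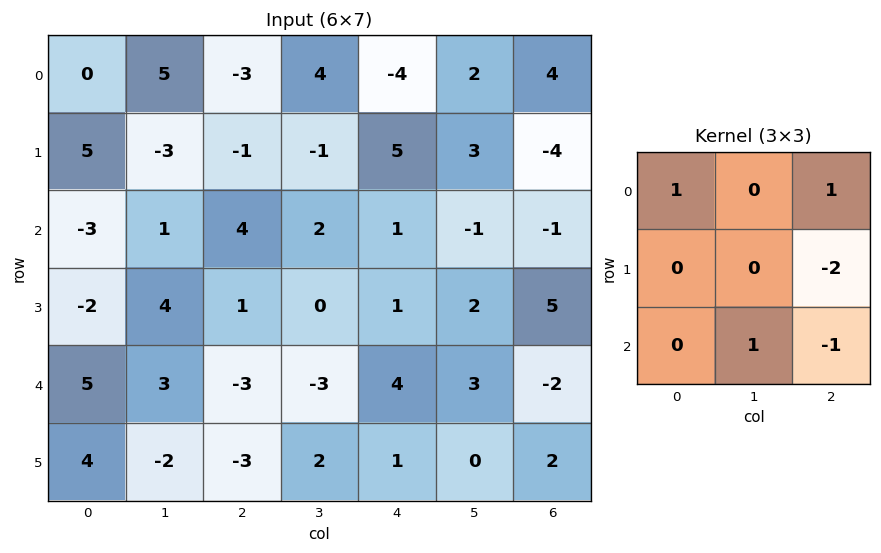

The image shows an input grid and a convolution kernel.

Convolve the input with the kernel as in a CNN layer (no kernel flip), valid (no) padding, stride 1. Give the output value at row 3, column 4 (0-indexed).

8

The receptive field on the input at this output position is [1 2 5 / 4 3 -2 / 1 0 2]. Elementwise product with the kernel and sum: 1·1 + 5·1 + -2·-2 + 0·1 + 2·-1.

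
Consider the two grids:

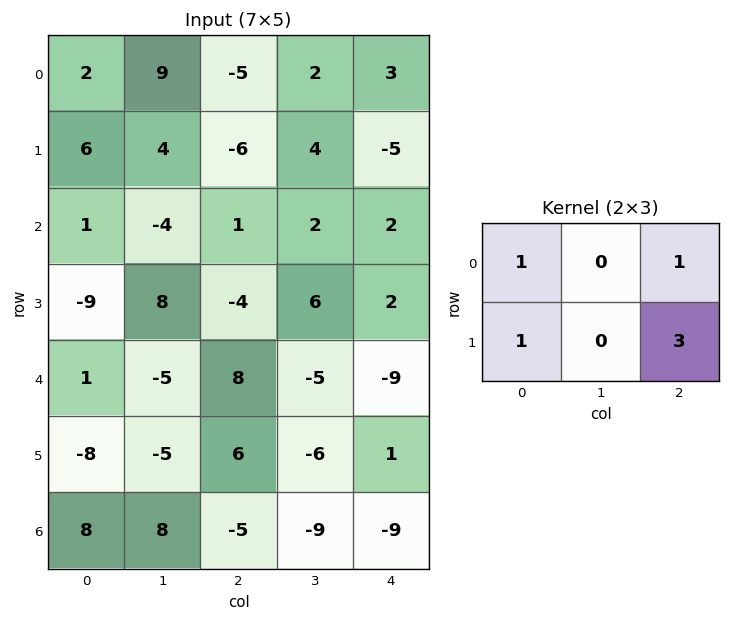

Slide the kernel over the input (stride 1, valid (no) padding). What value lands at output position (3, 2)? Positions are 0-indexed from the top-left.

-21

The receptive field on the input at this output position is [-4 6 2 / 8 -5 -9]. Elementwise product with the kernel and sum: -4·1 + 2·1 + 8·1 + -9·3.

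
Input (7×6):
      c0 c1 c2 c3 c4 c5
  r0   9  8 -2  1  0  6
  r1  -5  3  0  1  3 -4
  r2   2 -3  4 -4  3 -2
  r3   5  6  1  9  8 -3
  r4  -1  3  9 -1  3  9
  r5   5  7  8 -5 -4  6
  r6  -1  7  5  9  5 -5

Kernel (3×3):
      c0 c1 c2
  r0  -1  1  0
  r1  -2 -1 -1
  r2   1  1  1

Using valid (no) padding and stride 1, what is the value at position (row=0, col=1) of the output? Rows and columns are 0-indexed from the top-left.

-20

The receptive field on the input at this output position is [8 -2 1 / 3 0 1 / -3 4 -4]. Elementwise product with the kernel and sum: 8·-1 + -2·1 + 3·-2 + 0·-1 + 1·-1 + -3·1 + 4·1 + -4·1.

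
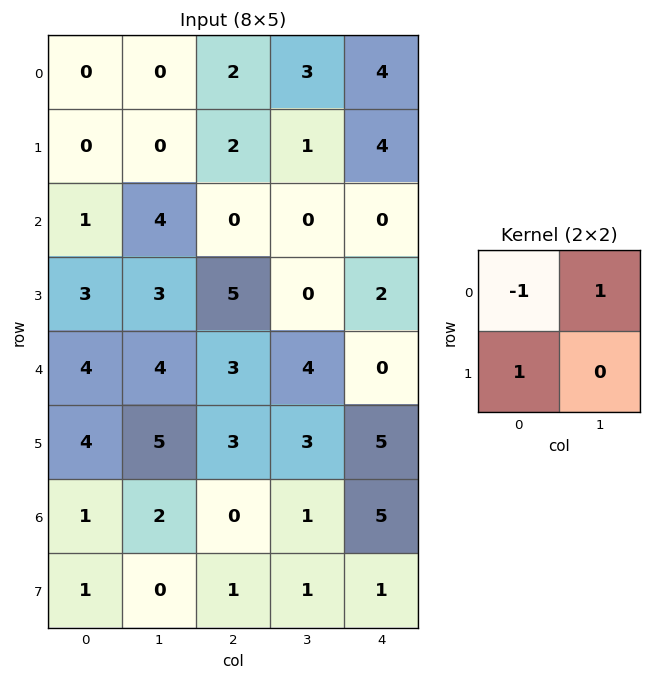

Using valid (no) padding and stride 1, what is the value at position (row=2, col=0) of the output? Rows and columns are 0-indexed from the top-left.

The receptive field on the input at this output position is [1 4 / 3 3]. Elementwise product with the kernel and sum: 1·-1 + 4·1 + 3·1.

6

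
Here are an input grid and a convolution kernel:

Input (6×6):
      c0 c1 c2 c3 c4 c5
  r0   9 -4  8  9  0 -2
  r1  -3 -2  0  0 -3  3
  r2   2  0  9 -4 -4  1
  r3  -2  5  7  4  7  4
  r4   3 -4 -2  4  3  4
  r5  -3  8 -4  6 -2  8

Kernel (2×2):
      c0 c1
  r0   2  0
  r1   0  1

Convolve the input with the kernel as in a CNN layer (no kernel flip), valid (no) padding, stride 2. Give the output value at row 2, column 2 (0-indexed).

The receptive field on the input at this output position is [3 4 / -2 8]. Elementwise product with the kernel and sum: 3·2 + 8·1.

14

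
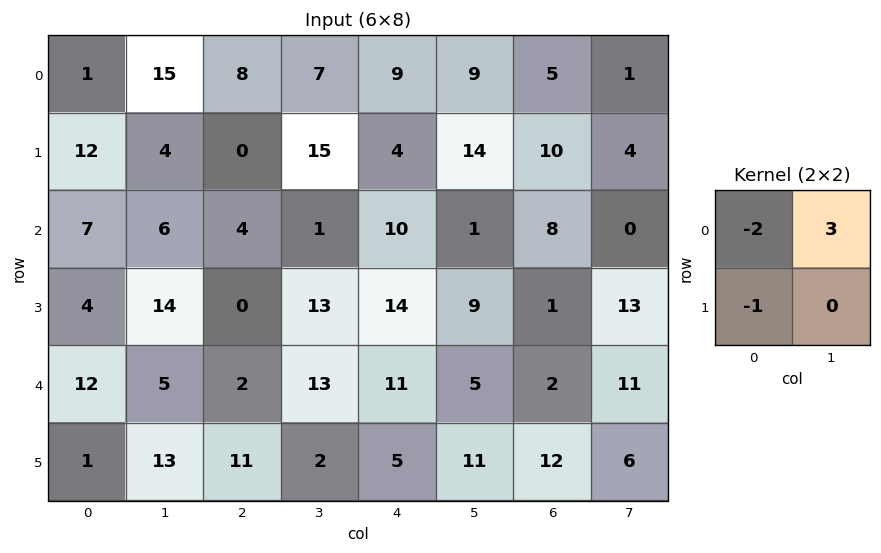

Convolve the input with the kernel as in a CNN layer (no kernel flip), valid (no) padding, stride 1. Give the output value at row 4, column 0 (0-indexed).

The receptive field on the input at this output position is [12 5 / 1 13]. Elementwise product with the kernel and sum: 12·-2 + 5·3 + 1·-1.

-10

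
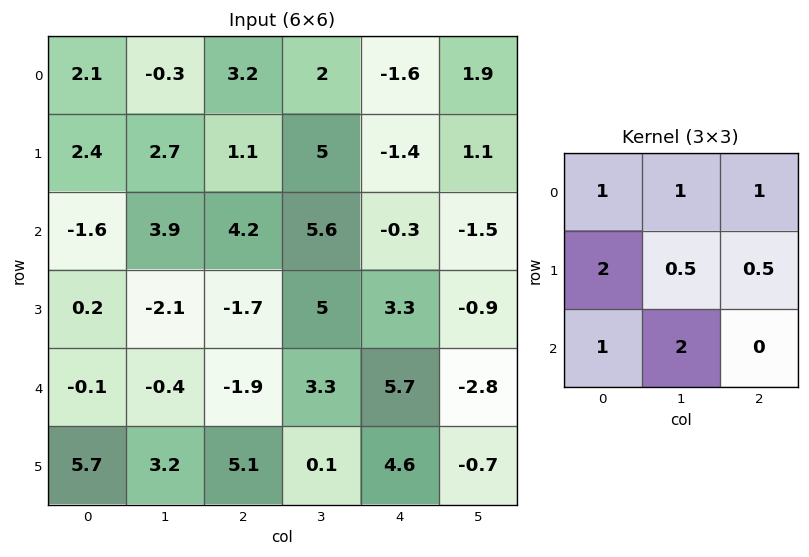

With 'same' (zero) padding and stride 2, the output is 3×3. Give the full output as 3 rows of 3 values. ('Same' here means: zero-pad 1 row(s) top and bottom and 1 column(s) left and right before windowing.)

Output[0,0]: The receptive field on the zero-padded input at this output position is [0 0 0 / 0 2.1 -0.3 / 0 2.4 2.7]. Elementwise product with the kernel and sum: 0·1 + 0·1 + 0·1 + 0·2 + 2.1·0.5 + -0.3·0.5 + 0·1 + 2.4·2.
Output[0,1]: The receptive field on the zero-padded input at this output position is [0 0 0 / -0.3 3.2 2 / 2.7 1.1 5]. Elementwise product with the kernel and sum: 0·1 + 0·1 + 0·1 + -0.3·2 + 3.2·0.5 + 2·0.5 + 2.7·1 + 1.1·2.

5.7 6.9 6.35
6.65 16 26.6
9.25 14.5 24.75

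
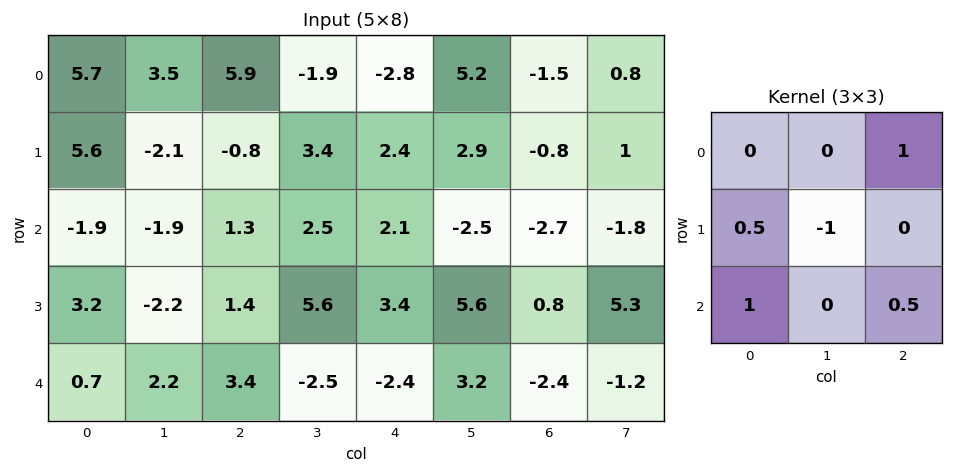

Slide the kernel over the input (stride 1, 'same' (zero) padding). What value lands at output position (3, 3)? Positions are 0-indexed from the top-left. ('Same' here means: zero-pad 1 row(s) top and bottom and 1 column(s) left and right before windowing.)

-0.6

The receptive field on the zero-padded input at this output position is [1.3 2.5 2.1 / 1.4 5.6 3.4 / 3.4 -2.5 -2.4]. Elementwise product with the kernel and sum: 2.1·1 + 1.4·0.5 + 5.6·-1 + 3.4·1 + -2.4·0.5.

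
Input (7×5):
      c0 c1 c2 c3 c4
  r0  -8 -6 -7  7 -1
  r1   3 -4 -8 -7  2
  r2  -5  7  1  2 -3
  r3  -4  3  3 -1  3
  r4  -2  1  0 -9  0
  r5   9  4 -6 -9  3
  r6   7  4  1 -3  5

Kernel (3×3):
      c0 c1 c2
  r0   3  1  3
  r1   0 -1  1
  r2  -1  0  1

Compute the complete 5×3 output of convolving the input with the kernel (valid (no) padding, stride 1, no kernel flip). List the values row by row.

Output[0,0]: The receptive field on the input at this output position is [-8 -6 -7 / 3 -4 -8 / -5 7 1]. Elementwise product with the kernel and sum: -8·3 + -6·1 + -7·3 + -4·-1 + -8·1 + -5·-1 + 1·1.
Output[0,1]: The receptive field on the input at this output position is [-6 -7 7 / -4 -8 -7 / 7 1 2]. Elementwise product with the kernel and sum: -6·3 + -7·1 + 7·3 + -8·-1 + -7·1 + 7·-1 + 2·1.

-49 -8 -12
-18 -44 -30
-3 14 0
-16 -13 35
-21 -34 7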